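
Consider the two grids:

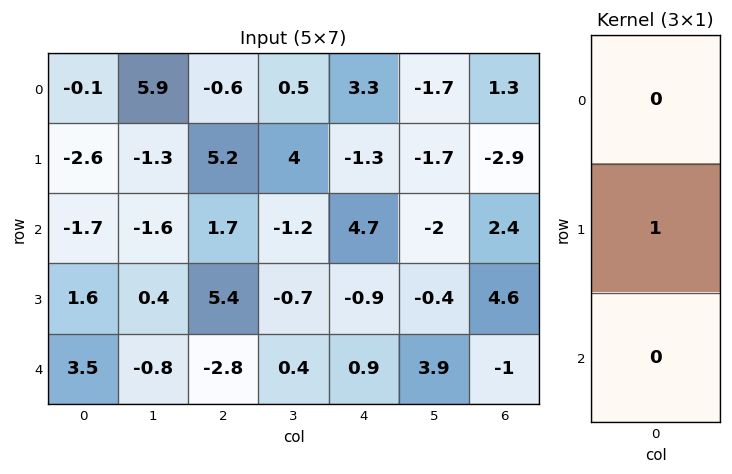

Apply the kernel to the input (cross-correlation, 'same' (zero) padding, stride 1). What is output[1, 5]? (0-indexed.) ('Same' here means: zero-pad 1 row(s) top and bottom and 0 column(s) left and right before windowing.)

The receptive field on the zero-padded input at this output position is [-1.7 / -1.7 / -2]. Elementwise product with the kernel and sum: -1.7·1.

-1.7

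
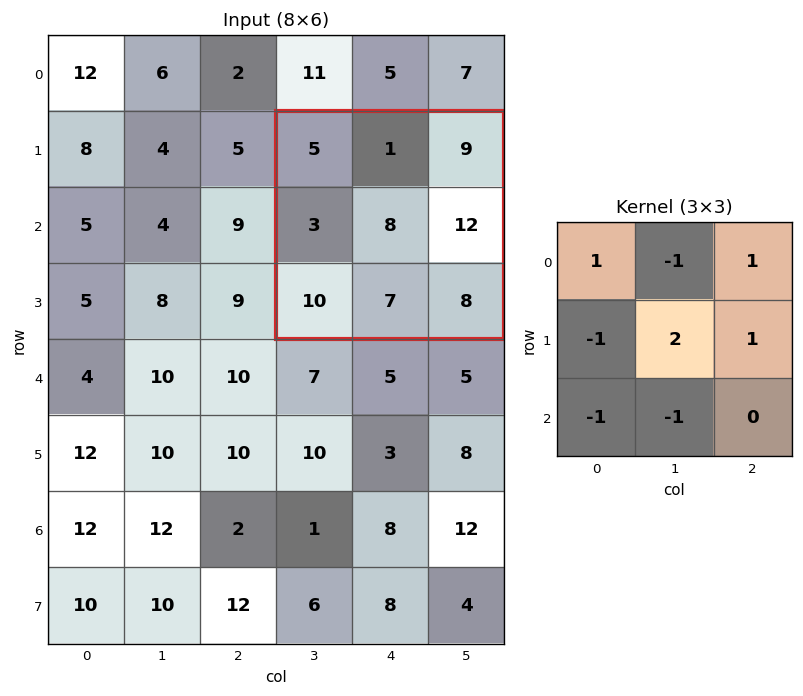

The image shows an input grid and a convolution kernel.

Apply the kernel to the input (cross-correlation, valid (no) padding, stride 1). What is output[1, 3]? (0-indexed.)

The receptive field on the input at this output position is [5 1 9 / 3 8 12 / 10 7 8]. Elementwise product with the kernel and sum: 5·1 + 1·-1 + 9·1 + 3·-1 + 8·2 + 12·1 + 10·-1 + 7·-1.

21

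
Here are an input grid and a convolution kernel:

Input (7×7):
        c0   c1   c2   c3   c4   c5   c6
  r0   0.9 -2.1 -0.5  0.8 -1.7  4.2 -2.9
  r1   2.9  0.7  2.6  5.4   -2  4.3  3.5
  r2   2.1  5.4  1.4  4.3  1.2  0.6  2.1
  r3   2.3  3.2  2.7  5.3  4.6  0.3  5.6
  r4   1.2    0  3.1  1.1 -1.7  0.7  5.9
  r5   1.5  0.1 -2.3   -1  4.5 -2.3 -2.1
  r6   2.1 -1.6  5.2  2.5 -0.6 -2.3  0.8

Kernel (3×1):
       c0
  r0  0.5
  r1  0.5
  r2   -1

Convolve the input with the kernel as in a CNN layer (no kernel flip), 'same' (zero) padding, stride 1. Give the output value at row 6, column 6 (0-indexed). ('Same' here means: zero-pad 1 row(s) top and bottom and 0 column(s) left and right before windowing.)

The receptive field on the zero-padded input at this output position is [-2.1 / 0.8 / 0]. Elementwise product with the kernel and sum: -2.1·0.5 + 0.8·0.5 + 0·-1.

-0.65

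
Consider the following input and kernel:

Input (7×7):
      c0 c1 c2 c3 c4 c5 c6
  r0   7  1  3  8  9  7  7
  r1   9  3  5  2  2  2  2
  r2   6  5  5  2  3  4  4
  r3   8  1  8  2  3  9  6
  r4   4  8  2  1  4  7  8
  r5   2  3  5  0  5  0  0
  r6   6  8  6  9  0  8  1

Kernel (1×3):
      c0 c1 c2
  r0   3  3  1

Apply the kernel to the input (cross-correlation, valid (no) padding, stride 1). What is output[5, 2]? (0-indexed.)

The receptive field on the input at this output position is [5 0 5]. Elementwise product with the kernel and sum: 5·3 + 0·3 + 5·1.

20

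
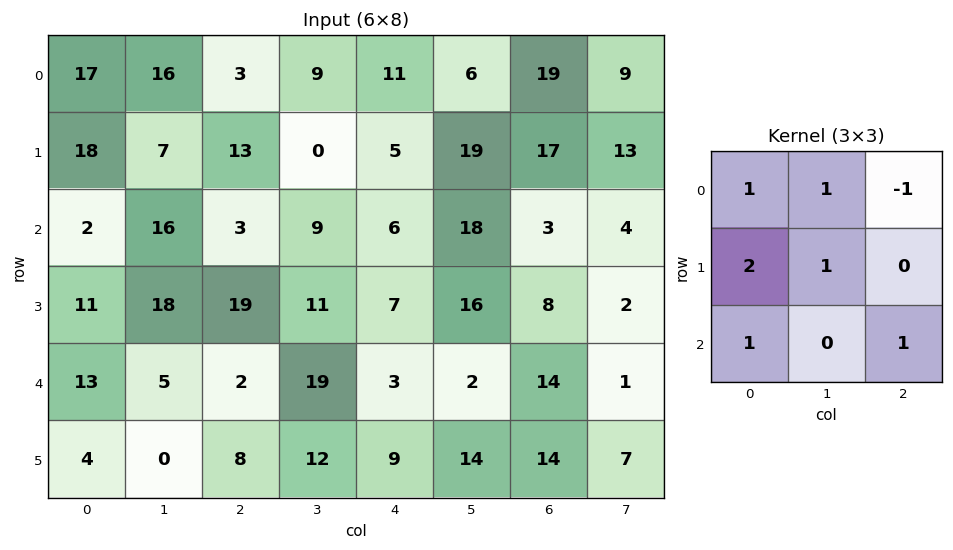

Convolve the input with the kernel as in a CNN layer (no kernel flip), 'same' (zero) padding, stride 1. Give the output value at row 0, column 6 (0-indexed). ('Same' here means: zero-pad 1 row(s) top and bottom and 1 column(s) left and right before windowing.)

63

The receptive field on the zero-padded input at this output position is [0 0 0 / 6 19 9 / 19 17 13]. Elementwise product with the kernel and sum: 0·1 + 0·1 + 0·-1 + 6·2 + 19·1 + 19·1 + 13·1.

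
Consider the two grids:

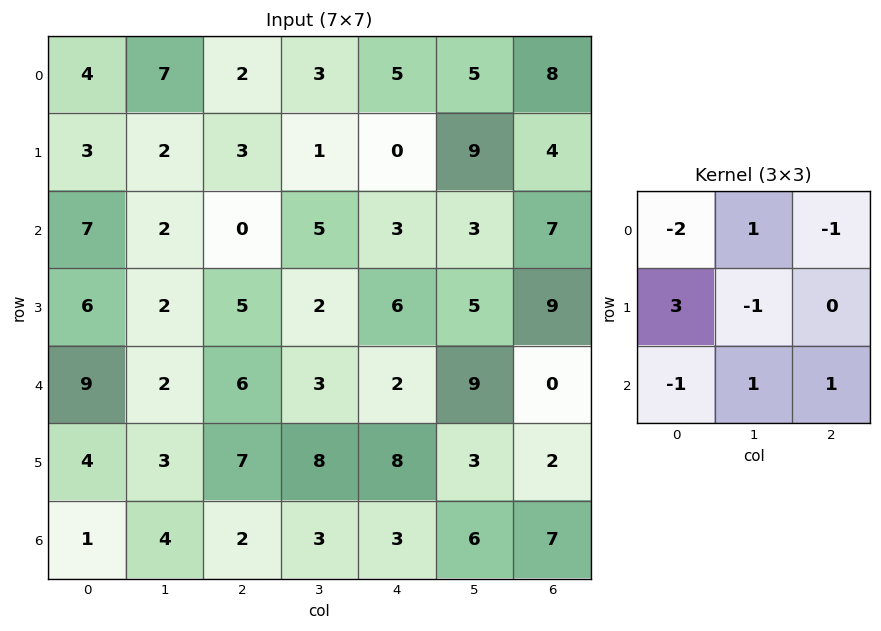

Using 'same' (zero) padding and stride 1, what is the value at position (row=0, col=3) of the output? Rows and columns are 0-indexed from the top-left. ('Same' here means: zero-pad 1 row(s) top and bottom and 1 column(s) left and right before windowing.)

The receptive field on the zero-padded input at this output position is [0 0 0 / 2 3 5 / 3 1 0]. Elementwise product with the kernel and sum: 0·-2 + 0·1 + 0·-1 + 2·3 + 3·-1 + 3·-1 + 1·1 + 0·1.

1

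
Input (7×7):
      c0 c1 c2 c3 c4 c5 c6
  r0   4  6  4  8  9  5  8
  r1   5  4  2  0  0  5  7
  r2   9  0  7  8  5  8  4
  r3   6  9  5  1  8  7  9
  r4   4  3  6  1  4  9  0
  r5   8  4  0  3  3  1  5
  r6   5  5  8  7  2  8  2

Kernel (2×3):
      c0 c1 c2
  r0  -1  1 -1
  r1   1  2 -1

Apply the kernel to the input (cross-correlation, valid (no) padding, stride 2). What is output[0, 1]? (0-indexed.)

-3

The receptive field on the input at this output position is [4 8 9 / 2 0 0]. Elementwise product with the kernel and sum: 4·-1 + 8·1 + 9·-1 + 2·1 + 0·2 + 0·-1.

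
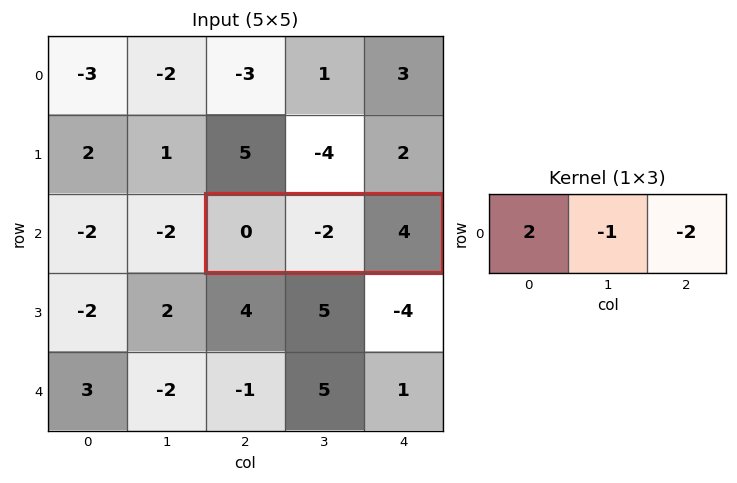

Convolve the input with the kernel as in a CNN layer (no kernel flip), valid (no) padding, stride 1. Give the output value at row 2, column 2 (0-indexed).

-6

The receptive field on the input at this output position is [0 -2 4]. Elementwise product with the kernel and sum: 0·2 + -2·-1 + 4·-2.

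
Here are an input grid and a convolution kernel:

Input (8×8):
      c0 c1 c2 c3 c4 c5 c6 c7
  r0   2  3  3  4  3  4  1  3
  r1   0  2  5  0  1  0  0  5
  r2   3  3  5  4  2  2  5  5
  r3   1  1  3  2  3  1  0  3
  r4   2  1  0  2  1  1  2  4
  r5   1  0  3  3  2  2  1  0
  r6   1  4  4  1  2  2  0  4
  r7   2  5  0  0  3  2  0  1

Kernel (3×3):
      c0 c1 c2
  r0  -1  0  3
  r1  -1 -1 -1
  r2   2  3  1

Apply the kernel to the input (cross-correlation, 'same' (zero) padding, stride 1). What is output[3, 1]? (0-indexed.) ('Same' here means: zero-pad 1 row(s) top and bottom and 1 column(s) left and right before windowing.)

The receptive field on the zero-padded input at this output position is [3 3 5 / 1 1 3 / 2 1 0]. Elementwise product with the kernel and sum: 3·-1 + 5·3 + 1·-1 + 1·-1 + 3·-1 + 2·2 + 1·3 + 0·1.

14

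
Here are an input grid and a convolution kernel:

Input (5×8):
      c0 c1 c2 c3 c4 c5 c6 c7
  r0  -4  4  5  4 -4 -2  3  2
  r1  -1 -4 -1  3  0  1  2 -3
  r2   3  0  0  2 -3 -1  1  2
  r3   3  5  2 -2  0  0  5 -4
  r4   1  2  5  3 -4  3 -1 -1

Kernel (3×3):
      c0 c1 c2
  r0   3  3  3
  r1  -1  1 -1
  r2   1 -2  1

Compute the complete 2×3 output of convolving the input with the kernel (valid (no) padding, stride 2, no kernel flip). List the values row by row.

16 12 -10
11 -12 -25

Output[0,0]: The receptive field on the input at this output position is [-4 4 5 / -1 -4 -1 / 3 0 0]. Elementwise product with the kernel and sum: -4·3 + 4·3 + 5·3 + -1·-1 + -4·1 + -1·-1 + 3·1 + 0·-2 + 0·1.
Output[0,1]: The receptive field on the input at this output position is [5 4 -4 / -1 3 0 / 0 2 -3]. Elementwise product with the kernel and sum: 5·3 + 4·3 + -4·3 + -1·-1 + 3·1 + 0·-1 + 0·1 + 2·-2 + -3·1.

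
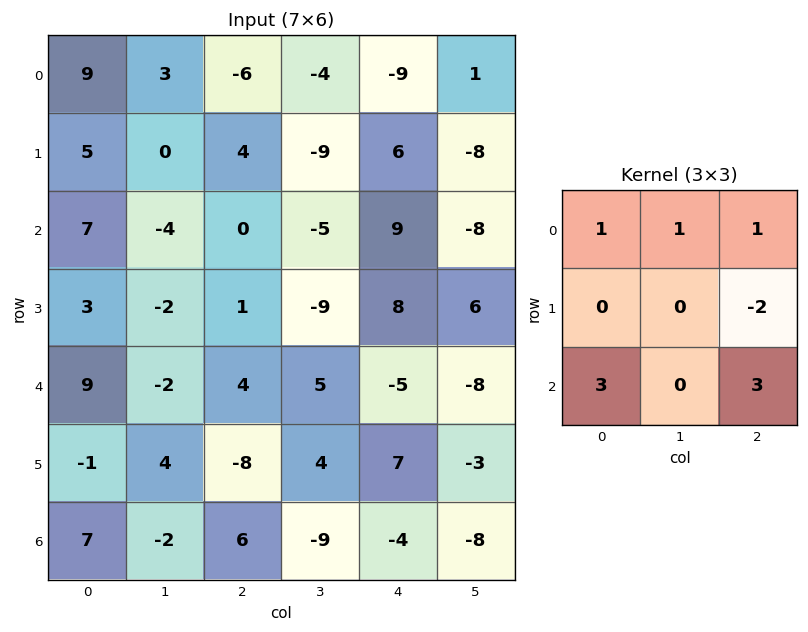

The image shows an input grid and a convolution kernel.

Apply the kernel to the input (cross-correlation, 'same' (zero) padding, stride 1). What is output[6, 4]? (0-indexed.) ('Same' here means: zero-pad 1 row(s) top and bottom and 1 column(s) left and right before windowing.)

The receptive field on the zero-padded input at this output position is [4 7 -3 / -9 -4 -8 / 0 0 0]. Elementwise product with the kernel and sum: 4·1 + 7·1 + -3·1 + -8·-2 + 0·3 + 0·3.

24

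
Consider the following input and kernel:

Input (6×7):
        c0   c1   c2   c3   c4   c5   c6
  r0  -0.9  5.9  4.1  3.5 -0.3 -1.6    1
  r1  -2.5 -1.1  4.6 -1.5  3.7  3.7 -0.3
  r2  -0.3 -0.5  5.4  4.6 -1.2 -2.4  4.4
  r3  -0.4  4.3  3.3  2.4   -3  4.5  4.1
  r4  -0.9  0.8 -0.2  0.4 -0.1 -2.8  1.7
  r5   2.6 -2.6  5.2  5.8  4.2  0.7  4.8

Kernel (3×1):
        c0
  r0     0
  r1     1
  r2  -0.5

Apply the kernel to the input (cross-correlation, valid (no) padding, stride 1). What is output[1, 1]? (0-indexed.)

-2.65

The receptive field on the input at this output position is [-1.1 / -0.5 / 4.3]. Elementwise product with the kernel and sum: -0.5·1 + 4.3·-0.5.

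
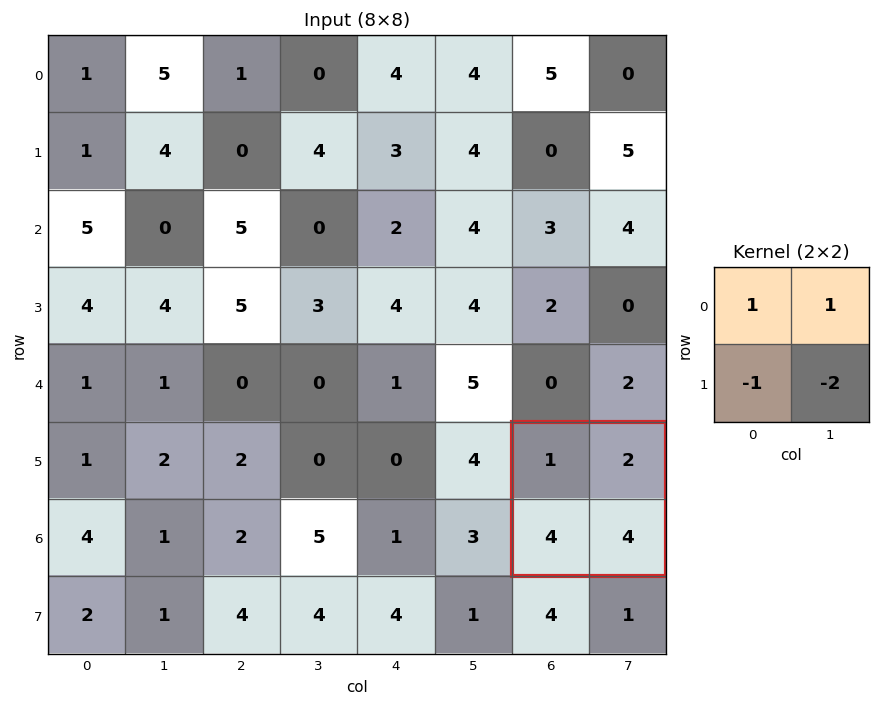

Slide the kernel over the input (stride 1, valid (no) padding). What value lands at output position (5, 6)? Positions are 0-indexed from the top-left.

-9

The receptive field on the input at this output position is [1 2 / 4 4]. Elementwise product with the kernel and sum: 1·1 + 2·1 + 4·-1 + 4·-2.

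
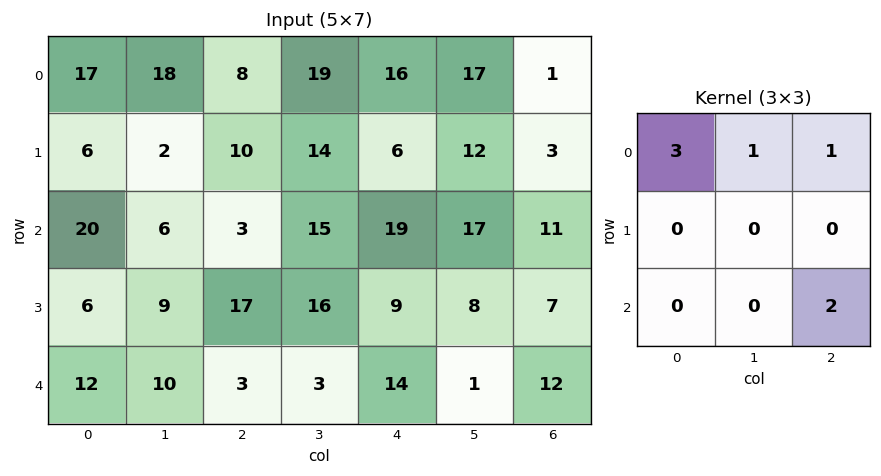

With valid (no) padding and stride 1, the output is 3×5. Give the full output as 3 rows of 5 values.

83 111 97 124 88
64 62 68 76 47
75 42 71 83 109

Output[0,0]: The receptive field on the input at this output position is [17 18 8 / 6 2 10 / 20 6 3]. Elementwise product with the kernel and sum: 17·3 + 18·1 + 8·1 + 3·2.
Output[0,1]: The receptive field on the input at this output position is [18 8 19 / 2 10 14 / 6 3 15]. Elementwise product with the kernel and sum: 18·3 + 8·1 + 19·1 + 15·2.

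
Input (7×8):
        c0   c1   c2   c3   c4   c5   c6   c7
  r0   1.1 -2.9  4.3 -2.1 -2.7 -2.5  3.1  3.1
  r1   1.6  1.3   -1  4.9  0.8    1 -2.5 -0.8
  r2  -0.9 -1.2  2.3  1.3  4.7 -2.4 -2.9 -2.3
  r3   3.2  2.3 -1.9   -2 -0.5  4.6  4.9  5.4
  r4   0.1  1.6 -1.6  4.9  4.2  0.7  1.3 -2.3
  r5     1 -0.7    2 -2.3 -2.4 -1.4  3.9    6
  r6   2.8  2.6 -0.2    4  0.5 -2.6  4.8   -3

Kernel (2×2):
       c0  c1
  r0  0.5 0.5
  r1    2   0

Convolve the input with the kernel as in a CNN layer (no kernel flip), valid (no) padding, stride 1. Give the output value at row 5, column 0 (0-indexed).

The receptive field on the input at this output position is [1 -0.7 / 2.8 2.6]. Elementwise product with the kernel and sum: 1·0.5 + -0.7·0.5 + 2.8·2.

5.75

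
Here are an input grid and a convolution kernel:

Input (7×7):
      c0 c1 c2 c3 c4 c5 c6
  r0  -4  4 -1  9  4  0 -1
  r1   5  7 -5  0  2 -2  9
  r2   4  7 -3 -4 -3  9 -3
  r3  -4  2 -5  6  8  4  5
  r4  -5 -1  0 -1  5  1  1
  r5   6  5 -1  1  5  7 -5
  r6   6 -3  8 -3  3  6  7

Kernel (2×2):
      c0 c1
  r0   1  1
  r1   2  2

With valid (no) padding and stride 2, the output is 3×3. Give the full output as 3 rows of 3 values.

Output[0,0]: The receptive field on the input at this output position is [-4 4 / 5 7]. Elementwise product with the kernel and sum: -4·1 + 4·1 + 5·2 + 7·2.
Output[0,1]: The receptive field on the input at this output position is [-1 9 / -5 0]. Elementwise product with the kernel and sum: -1·1 + 9·1 + -5·2 + 0·2.

24 -2 4
7 -5 30
16 -1 30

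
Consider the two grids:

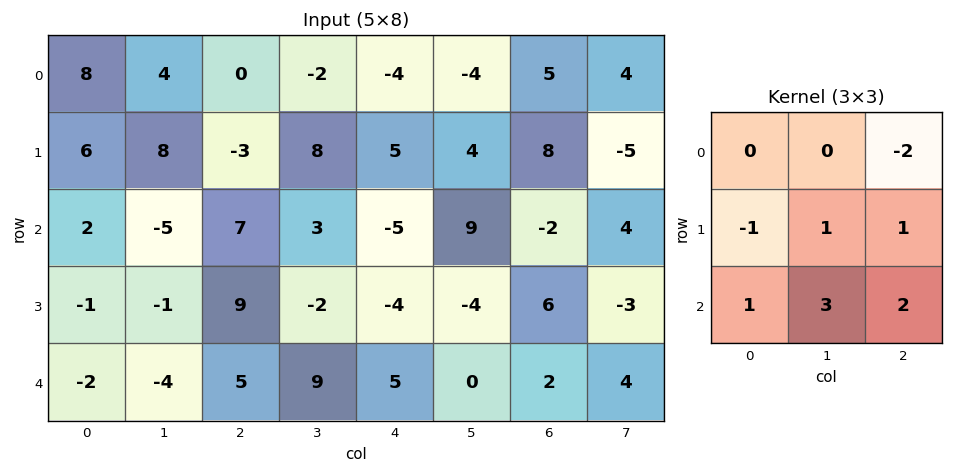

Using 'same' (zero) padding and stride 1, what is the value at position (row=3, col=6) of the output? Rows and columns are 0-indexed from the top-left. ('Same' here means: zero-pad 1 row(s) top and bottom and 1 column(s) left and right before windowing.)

The receptive field on the zero-padded input at this output position is [9 -2 4 / -4 6 -3 / 0 2 4]. Elementwise product with the kernel and sum: 4·-2 + -4·-1 + 6·1 + -3·1 + 0·1 + 2·3 + 4·2.

13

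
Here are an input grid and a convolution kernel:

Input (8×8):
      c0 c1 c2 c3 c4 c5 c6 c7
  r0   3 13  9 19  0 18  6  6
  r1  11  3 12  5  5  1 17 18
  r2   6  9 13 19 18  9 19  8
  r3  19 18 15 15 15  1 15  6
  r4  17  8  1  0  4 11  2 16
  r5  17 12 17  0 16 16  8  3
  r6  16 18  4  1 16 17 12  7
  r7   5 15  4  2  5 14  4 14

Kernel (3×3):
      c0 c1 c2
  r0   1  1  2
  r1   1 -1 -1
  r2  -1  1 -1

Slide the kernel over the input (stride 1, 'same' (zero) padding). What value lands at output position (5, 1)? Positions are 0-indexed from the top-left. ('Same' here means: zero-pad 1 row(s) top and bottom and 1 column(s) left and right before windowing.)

13

The receptive field on the zero-padded input at this output position is [17 8 1 / 17 12 17 / 16 18 4]. Elementwise product with the kernel and sum: 17·1 + 8·1 + 1·2 + 17·1 + 12·-1 + 17·-1 + 16·-1 + 18·1 + 4·-1.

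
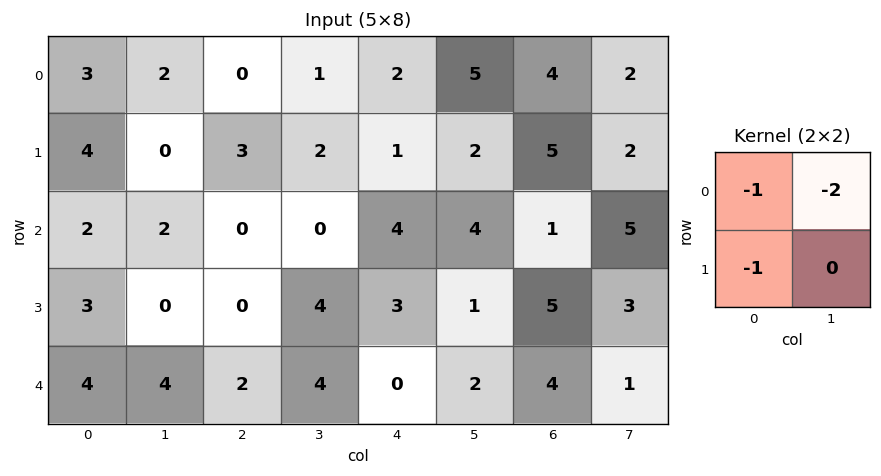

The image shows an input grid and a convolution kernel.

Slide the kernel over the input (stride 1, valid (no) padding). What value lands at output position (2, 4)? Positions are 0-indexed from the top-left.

The receptive field on the input at this output position is [4 4 / 3 1]. Elementwise product with the kernel and sum: 4·-1 + 4·-2 + 3·-1.

-15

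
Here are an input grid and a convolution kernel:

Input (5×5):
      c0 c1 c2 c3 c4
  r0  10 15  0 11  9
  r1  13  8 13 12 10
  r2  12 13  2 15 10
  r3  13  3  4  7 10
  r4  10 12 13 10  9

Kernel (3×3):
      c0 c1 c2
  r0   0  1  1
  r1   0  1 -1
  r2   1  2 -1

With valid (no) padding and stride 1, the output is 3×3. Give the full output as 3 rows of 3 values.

Output[0,0]: The receptive field on the input at this output position is [10 15 0 / 13 8 13 / 12 13 2]. Elementwise product with the kernel and sum: 15·1 + 0·1 + 8·1 + 13·-1 + 12·1 + 13·2 + 2·-1.
Output[0,1]: The receptive field on the input at this output position is [15 0 11 / 8 13 12 / 13 2 15]. Elementwise product with the kernel and sum: 0·1 + 11·1 + 13·1 + 12·-1 + 13·1 + 2·2 + 15·-1.

46 14 44
47 16 35
35 42 46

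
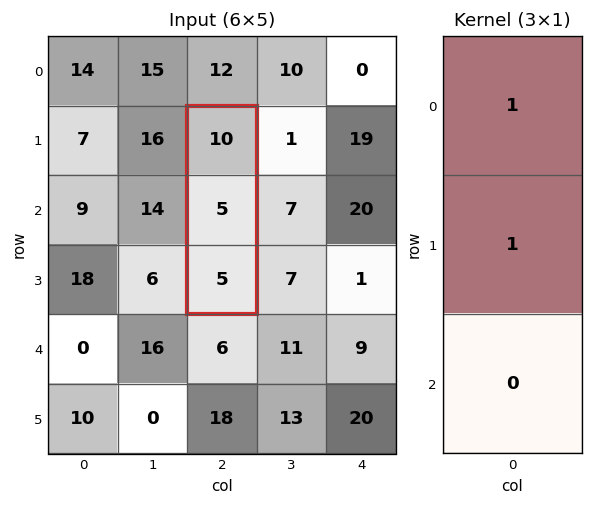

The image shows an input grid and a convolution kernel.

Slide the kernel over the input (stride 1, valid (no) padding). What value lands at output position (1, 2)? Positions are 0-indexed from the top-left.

15

The receptive field on the input at this output position is [10 / 5 / 5]. Elementwise product with the kernel and sum: 10·1 + 5·1.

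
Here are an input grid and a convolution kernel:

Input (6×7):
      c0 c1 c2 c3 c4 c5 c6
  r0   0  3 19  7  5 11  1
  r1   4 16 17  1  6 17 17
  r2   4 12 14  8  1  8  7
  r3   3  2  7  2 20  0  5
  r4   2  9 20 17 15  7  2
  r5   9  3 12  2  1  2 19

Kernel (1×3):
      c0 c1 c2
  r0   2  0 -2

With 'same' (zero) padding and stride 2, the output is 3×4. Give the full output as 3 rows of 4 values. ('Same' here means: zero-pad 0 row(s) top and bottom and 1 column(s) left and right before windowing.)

Output[0,0]: The receptive field on the zero-padded input at this output position is [0 0 3]. Elementwise product with the kernel and sum: 0·2 + 3·-2.
Output[0,1]: The receptive field on the zero-padded input at this output position is [3 19 7]. Elementwise product with the kernel and sum: 3·2 + 7·-2.

-6 -8 -8 22
-24 8 0 16
-18 -16 20 14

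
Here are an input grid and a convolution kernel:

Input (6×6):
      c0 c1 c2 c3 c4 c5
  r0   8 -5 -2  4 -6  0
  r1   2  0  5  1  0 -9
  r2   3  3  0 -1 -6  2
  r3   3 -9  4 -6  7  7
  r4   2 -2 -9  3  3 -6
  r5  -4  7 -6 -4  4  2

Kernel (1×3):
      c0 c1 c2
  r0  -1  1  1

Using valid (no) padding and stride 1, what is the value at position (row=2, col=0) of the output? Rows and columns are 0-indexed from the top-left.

0

The receptive field on the input at this output position is [3 3 0]. Elementwise product with the kernel and sum: 3·-1 + 3·1 + 0·1.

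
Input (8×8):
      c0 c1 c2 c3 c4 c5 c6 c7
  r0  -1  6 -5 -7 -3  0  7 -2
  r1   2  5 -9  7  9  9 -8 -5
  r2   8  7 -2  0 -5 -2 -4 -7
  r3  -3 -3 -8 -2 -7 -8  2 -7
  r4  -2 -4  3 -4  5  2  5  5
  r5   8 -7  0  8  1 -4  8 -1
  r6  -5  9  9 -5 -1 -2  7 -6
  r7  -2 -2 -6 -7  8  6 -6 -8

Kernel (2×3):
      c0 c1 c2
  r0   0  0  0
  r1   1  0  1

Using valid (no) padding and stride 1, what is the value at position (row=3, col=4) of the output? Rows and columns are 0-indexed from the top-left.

The receptive field on the input at this output position is [-7 -8 2 / 5 2 5]. Elementwise product with the kernel and sum: 5·1 + 5·1.

10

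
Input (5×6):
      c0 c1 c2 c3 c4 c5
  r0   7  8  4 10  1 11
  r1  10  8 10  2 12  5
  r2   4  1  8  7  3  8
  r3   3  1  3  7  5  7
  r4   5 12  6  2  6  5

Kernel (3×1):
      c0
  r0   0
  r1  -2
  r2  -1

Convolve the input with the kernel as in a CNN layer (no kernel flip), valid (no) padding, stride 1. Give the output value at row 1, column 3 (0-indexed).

-21

The receptive field on the input at this output position is [2 / 7 / 7]. Elementwise product with the kernel and sum: 7·-2 + 7·-1.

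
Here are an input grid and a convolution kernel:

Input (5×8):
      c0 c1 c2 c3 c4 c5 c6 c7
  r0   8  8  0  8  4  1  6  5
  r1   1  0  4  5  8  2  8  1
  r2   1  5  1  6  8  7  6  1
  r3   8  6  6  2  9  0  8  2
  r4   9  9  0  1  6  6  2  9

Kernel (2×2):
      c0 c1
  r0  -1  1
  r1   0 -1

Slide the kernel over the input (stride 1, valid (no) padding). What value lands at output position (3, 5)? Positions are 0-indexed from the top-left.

6

The receptive field on the input at this output position is [0 8 / 6 2]. Elementwise product with the kernel and sum: 0·-1 + 8·1 + 2·-1.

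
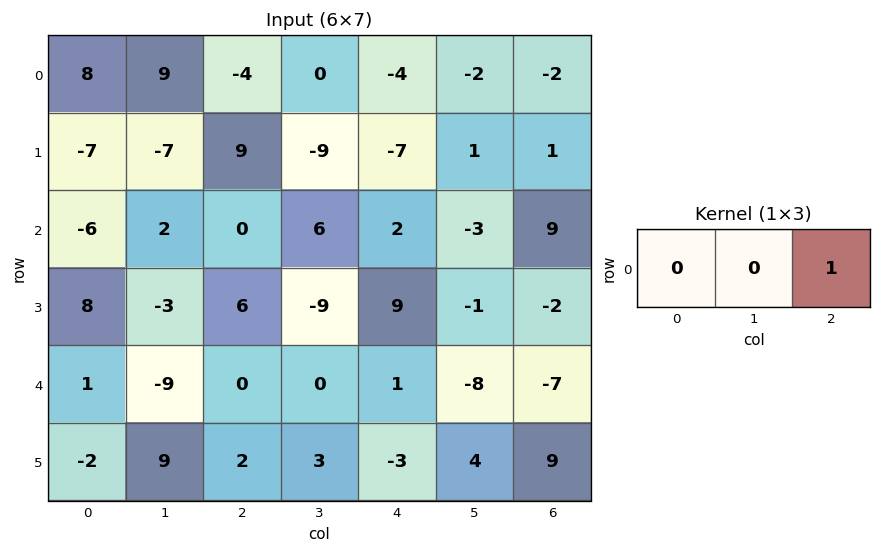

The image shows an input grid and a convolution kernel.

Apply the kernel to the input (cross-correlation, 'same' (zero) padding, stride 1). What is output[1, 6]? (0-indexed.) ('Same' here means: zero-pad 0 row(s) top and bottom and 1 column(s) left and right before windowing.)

The receptive field on the zero-padded input at this output position is [1 1 0]. Elementwise product with the kernel and sum: 0·1.

0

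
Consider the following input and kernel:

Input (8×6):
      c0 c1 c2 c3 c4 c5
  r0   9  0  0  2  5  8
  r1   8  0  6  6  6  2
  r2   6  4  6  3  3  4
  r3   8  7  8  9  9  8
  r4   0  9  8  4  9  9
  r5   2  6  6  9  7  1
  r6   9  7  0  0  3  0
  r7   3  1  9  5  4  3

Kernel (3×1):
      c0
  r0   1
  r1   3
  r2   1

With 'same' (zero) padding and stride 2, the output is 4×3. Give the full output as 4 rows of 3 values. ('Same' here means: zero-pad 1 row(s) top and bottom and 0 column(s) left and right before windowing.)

35 6 21
34 32 24
10 38 43
32 15 20

Output[0,0]: The receptive field on the zero-padded input at this output position is [0 / 9 / 8]. Elementwise product with the kernel and sum: 0·1 + 9·3 + 8·1.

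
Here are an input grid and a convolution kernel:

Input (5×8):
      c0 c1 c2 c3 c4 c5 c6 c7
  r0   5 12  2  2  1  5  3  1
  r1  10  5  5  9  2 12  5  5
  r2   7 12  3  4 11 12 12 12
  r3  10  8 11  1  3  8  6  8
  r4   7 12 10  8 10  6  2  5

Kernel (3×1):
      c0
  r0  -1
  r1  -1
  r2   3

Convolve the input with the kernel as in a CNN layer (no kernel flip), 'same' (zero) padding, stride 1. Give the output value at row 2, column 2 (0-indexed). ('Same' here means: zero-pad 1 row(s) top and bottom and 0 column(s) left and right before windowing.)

The receptive field on the zero-padded input at this output position is [5 / 3 / 11]. Elementwise product with the kernel and sum: 5·-1 + 3·-1 + 11·3.

25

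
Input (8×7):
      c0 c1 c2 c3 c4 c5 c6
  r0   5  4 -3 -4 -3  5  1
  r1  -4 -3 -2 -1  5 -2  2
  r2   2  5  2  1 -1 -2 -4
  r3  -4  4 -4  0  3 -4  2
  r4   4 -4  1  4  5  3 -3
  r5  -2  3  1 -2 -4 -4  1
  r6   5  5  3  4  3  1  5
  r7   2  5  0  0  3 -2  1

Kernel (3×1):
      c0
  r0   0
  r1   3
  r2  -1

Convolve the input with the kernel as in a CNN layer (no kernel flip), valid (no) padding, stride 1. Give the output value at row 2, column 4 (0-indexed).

The receptive field on the input at this output position is [-1 / 3 / 5]. Elementwise product with the kernel and sum: 3·3 + 5·-1.

4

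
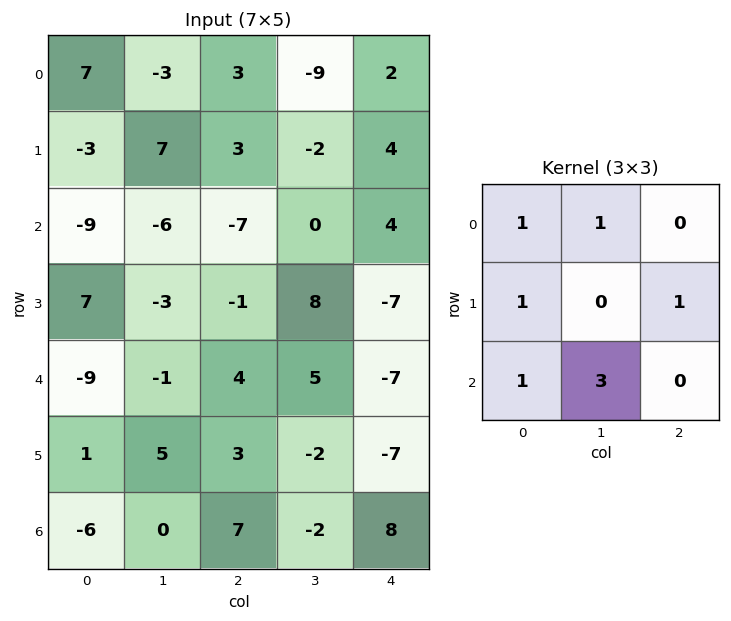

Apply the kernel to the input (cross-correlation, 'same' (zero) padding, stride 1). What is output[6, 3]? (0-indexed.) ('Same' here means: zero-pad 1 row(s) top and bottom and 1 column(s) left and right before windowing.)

The receptive field on the zero-padded input at this output position is [3 -2 -7 / 7 -2 8 / 0 0 0]. Elementwise product with the kernel and sum: 3·1 + -2·1 + 7·1 + 8·1 + 0·1 + 0·3.

16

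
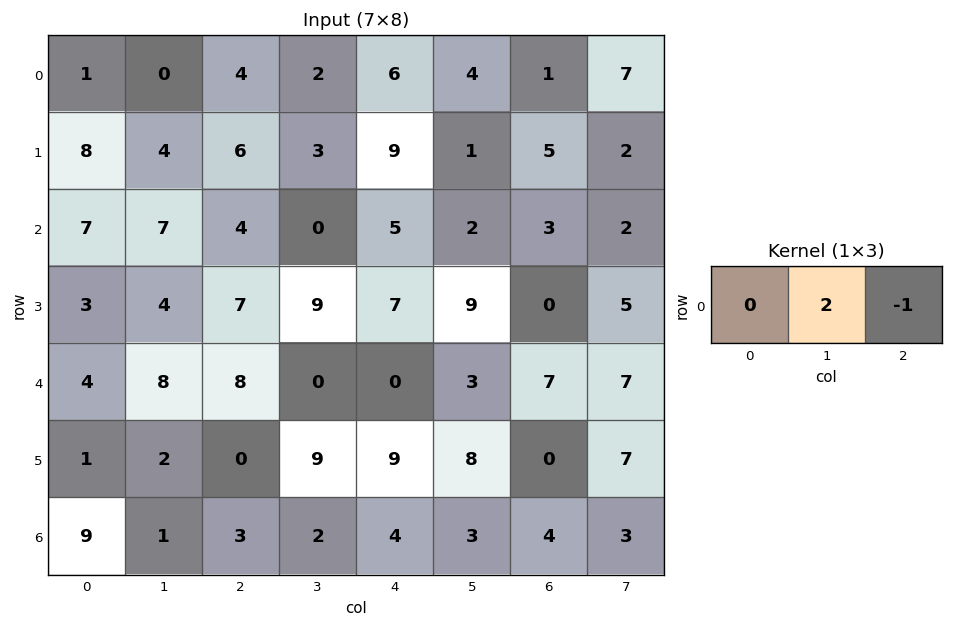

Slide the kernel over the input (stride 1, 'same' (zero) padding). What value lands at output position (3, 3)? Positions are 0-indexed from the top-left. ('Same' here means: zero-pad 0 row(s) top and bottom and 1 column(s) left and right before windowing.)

11

The receptive field on the zero-padded input at this output position is [7 9 7]. Elementwise product with the kernel and sum: 9·2 + 7·-1.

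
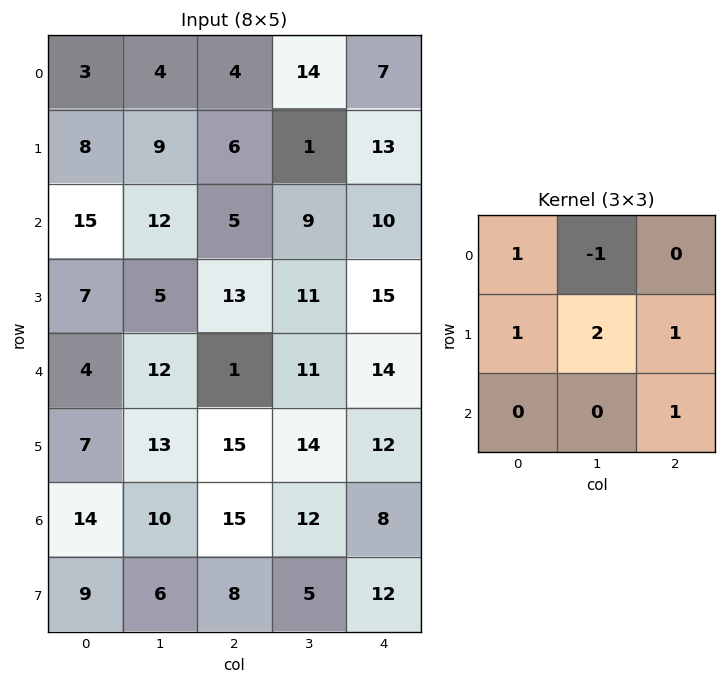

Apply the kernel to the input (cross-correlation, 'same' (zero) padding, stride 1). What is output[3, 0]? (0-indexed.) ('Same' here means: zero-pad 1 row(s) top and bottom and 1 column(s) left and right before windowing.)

The receptive field on the zero-padded input at this output position is [0 15 12 / 0 7 5 / 0 4 12]. Elementwise product with the kernel and sum: 0·1 + 15·-1 + 0·1 + 7·2 + 5·1 + 12·1.

16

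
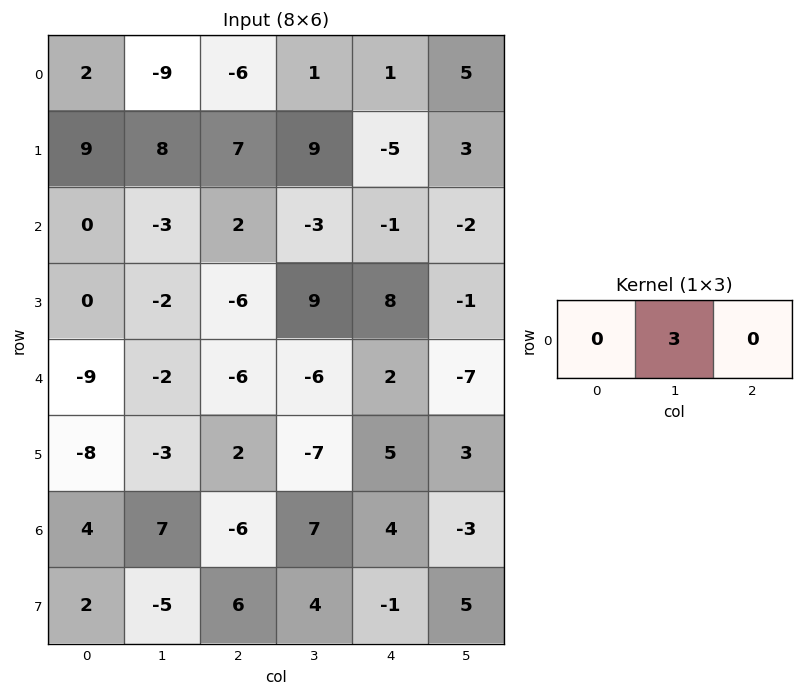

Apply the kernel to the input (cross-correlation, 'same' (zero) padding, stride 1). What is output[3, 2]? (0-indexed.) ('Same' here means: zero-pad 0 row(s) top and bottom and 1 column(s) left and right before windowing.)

-18

The receptive field on the zero-padded input at this output position is [-2 -6 9]. Elementwise product with the kernel and sum: -6·3.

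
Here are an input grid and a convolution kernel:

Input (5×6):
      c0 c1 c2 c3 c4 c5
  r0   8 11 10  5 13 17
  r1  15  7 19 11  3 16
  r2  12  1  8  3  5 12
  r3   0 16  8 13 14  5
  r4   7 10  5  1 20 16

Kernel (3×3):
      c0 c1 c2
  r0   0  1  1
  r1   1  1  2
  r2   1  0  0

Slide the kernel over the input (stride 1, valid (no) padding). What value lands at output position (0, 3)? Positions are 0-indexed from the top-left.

79

The receptive field on the input at this output position is [5 13 17 / 11 3 16 / 3 5 12]. Elementwise product with the kernel and sum: 13·1 + 17·1 + 11·1 + 3·1 + 16·2 + 3·1.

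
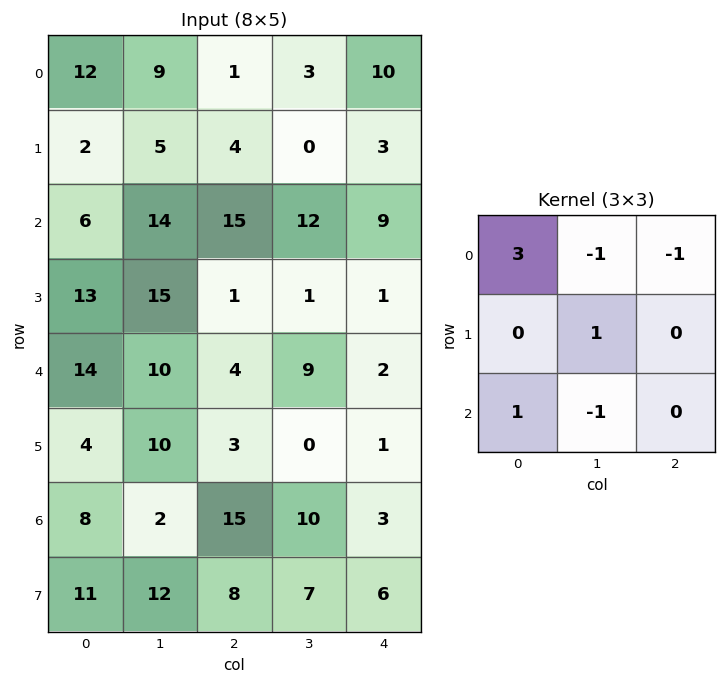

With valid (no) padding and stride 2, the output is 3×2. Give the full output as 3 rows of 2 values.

23 -7
8 20
44 6

Output[0,0]: The receptive field on the input at this output position is [12 9 1 / 2 5 4 / 6 14 15]. Elementwise product with the kernel and sum: 12·3 + 9·-1 + 1·-1 + 5·1 + 6·1 + 14·-1.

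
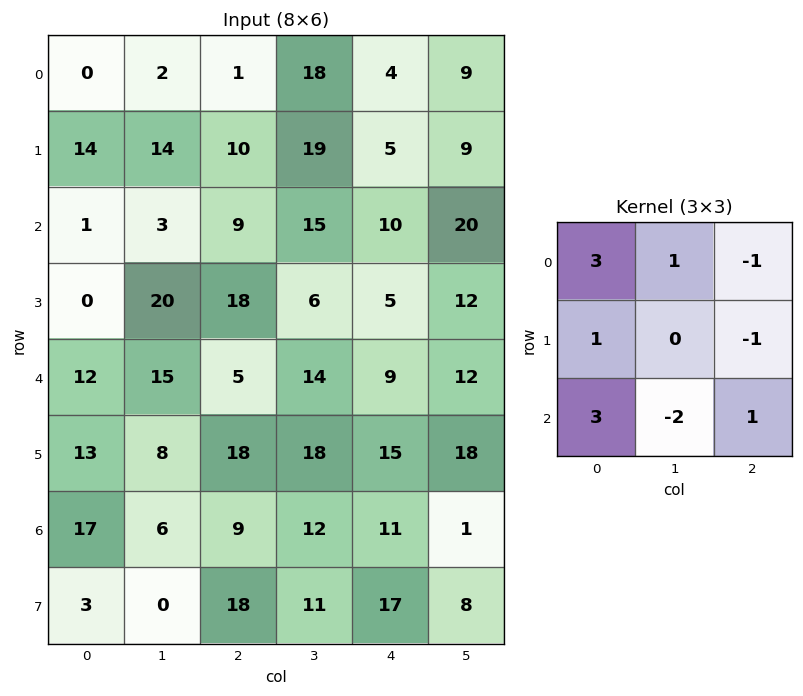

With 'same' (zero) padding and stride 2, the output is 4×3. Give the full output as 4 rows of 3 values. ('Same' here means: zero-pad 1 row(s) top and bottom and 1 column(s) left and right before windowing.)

-16 25 65
17 51 68
-53 79 55
-7 -7 69

Output[0,0]: The receptive field on the zero-padded input at this output position is [0 0 0 / 0 0 2 / 0 14 14]. Elementwise product with the kernel and sum: 0·3 + 0·1 + 0·-1 + 0·1 + 2·-1 + 0·3 + 14·-2 + 14·1.
Output[0,1]: The receptive field on the zero-padded input at this output position is [0 0 0 / 2 1 18 / 14 10 19]. Elementwise product with the kernel and sum: 0·3 + 0·1 + 0·-1 + 2·1 + 18·-1 + 14·3 + 10·-2 + 19·1.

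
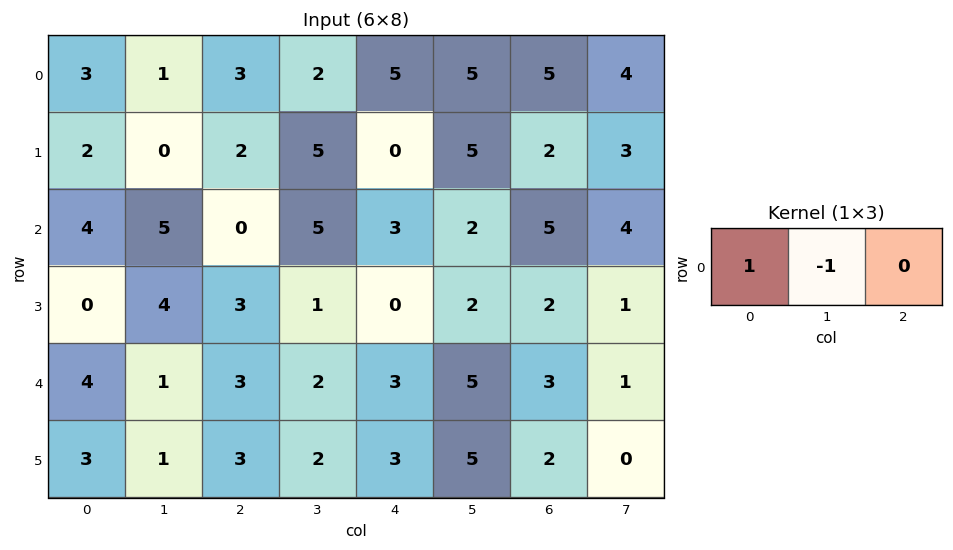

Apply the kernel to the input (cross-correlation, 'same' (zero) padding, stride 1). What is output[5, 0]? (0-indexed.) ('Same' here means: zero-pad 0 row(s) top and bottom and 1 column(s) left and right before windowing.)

-3

The receptive field on the zero-padded input at this output position is [0 3 1]. Elementwise product with the kernel and sum: 0·1 + 3·-1.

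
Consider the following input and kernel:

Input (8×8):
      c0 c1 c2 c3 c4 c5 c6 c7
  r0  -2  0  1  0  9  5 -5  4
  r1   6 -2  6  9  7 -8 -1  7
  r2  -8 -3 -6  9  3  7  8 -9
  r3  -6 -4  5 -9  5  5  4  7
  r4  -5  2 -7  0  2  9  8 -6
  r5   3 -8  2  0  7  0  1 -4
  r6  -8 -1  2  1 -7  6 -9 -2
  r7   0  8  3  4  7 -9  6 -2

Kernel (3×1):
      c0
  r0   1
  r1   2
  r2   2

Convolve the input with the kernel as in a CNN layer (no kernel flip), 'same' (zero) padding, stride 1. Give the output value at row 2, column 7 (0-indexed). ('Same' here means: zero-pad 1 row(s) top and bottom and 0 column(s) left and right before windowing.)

The receptive field on the zero-padded input at this output position is [7 / -9 / 7]. Elementwise product with the kernel and sum: 7·1 + -9·2 + 7·2.

3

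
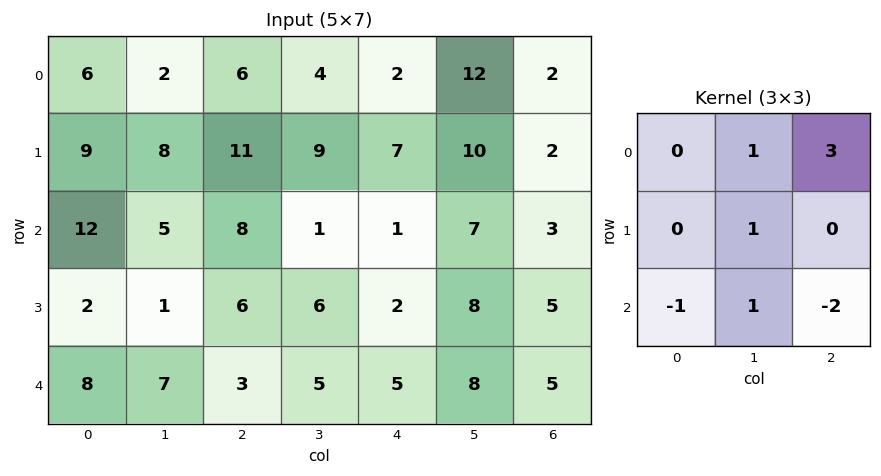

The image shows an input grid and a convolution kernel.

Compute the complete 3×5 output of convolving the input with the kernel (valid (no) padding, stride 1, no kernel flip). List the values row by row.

5 30 10 31 28
33 39 27 18 19
23 3 2 8 17

Output[0,0]: The receptive field on the input at this output position is [6 2 6 / 9 8 11 / 12 5 8]. Elementwise product with the kernel and sum: 2·1 + 6·3 + 8·1 + 12·-1 + 5·1 + 8·-2.
Output[0,1]: The receptive field on the input at this output position is [2 6 4 / 8 11 9 / 5 8 1]. Elementwise product with the kernel and sum: 6·1 + 4·3 + 11·1 + 5·-1 + 8·1 + 1·-2.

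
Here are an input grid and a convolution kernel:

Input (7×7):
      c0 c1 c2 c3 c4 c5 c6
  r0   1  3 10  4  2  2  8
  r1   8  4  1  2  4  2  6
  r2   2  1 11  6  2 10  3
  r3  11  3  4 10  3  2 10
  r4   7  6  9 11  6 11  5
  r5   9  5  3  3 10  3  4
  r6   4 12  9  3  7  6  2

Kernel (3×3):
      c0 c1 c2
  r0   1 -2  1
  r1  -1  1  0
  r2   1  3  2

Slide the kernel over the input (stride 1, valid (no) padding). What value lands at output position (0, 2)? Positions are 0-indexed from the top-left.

38

The receptive field on the input at this output position is [10 4 2 / 1 2 4 / 11 6 2]. Elementwise product with the kernel and sum: 10·1 + 4·-2 + 2·1 + 1·-1 + 2·1 + 11·1 + 6·3 + 2·2.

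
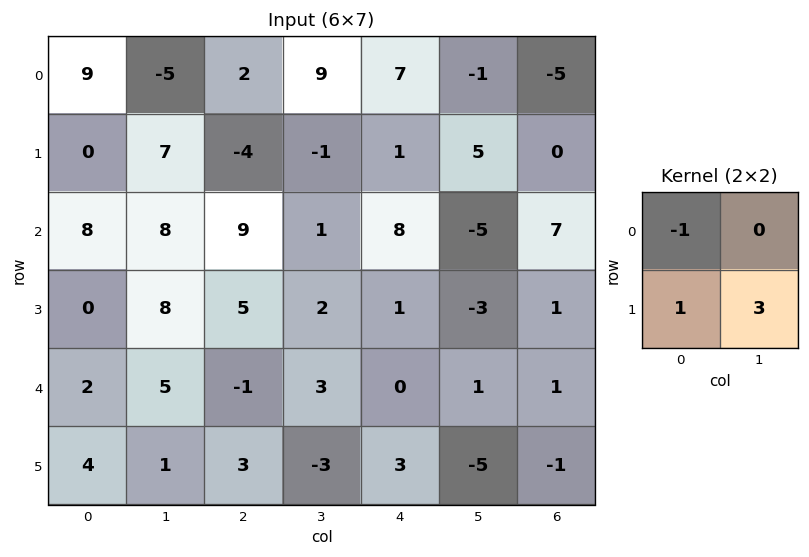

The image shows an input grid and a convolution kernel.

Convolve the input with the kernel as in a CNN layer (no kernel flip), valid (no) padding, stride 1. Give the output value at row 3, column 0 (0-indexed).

17

The receptive field on the input at this output position is [0 8 / 2 5]. Elementwise product with the kernel and sum: 0·-1 + 2·1 + 5·3.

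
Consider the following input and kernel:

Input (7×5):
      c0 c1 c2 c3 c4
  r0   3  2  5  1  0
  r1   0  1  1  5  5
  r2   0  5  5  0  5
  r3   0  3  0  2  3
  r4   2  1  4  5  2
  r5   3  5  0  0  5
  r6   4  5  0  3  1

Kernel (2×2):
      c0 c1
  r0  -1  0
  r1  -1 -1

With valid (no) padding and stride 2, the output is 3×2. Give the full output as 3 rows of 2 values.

Output[0,0]: The receptive field on the input at this output position is [3 2 / 0 1]. Elementwise product with the kernel and sum: 3·-1 + 0·-1 + 1·-1.

-4 -11
-3 -7
-10 -4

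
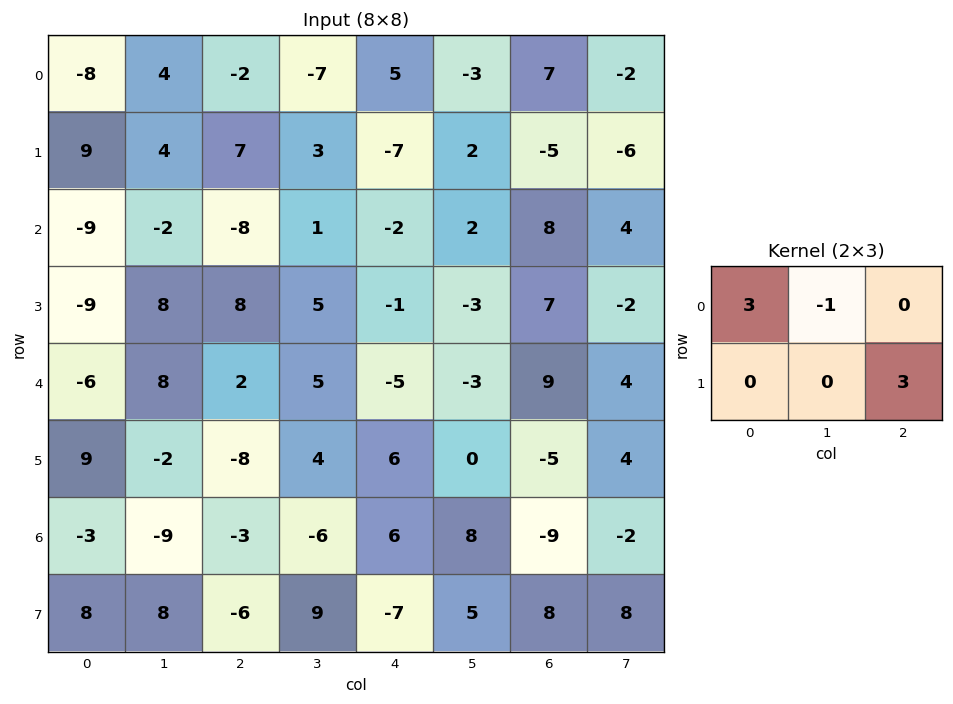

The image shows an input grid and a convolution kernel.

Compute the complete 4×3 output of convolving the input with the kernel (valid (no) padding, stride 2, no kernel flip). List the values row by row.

Output[0,0]: The receptive field on the input at this output position is [-8 4 -2 / 9 4 7]. Elementwise product with the kernel and sum: -8·3 + 4·-1 + 7·3.
Output[0,1]: The receptive field on the input at this output position is [-2 -7 5 / 7 3 -7]. Elementwise product with the kernel and sum: -2·3 + -7·-1 + -7·3.

-7 -20 3
-1 -28 13
-50 19 -27
-18 -24 34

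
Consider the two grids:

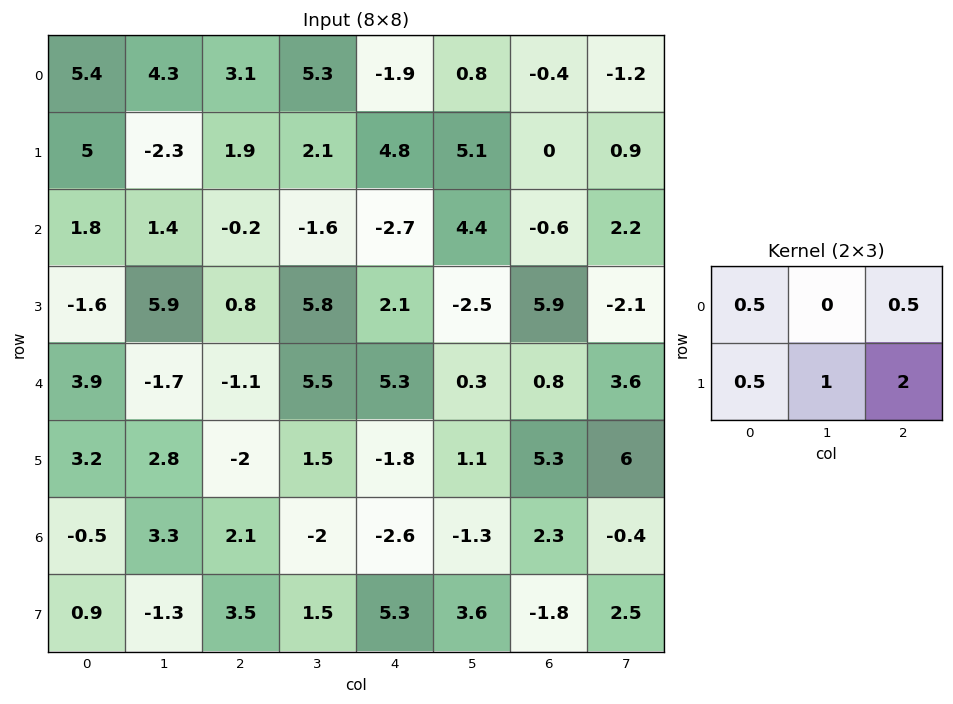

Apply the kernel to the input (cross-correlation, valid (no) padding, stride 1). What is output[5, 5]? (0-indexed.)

The receptive field on the input at this output position is [1.1 5.3 6 / -1.3 2.3 -0.4]. Elementwise product with the kernel and sum: 1.1·0.5 + 6·0.5 + -1.3·0.5 + 2.3·1 + -0.4·2.

4.4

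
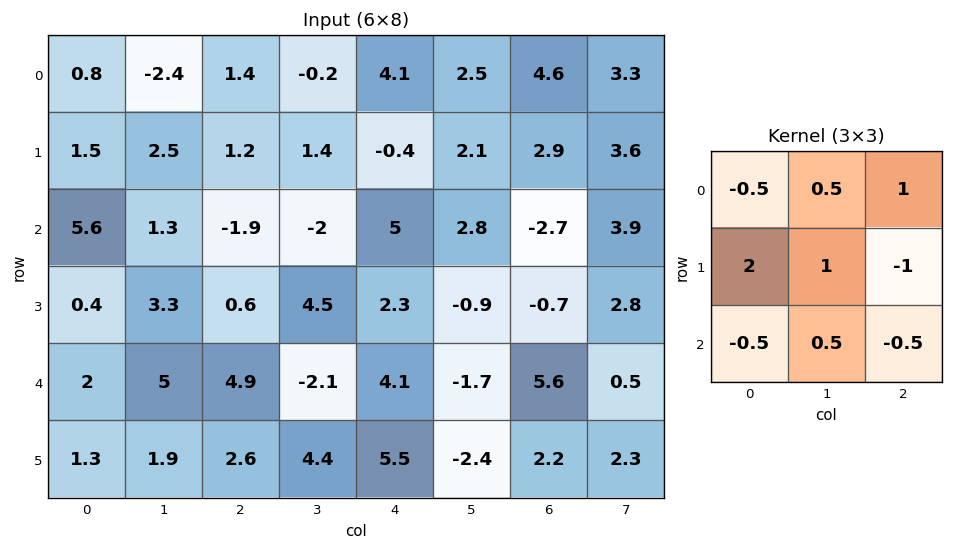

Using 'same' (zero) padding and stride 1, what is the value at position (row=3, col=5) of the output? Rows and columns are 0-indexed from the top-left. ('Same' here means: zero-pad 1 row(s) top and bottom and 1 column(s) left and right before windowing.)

-5.1

The receptive field on the zero-padded input at this output position is [5 2.8 -2.7 / 2.3 -0.9 -0.7 / 4.1 -1.7 5.6]. Elementwise product with the kernel and sum: 5·-0.5 + 2.8·0.5 + -2.7·1 + 2.3·2 + -0.9·1 + -0.7·-1 + 4.1·-0.5 + -1.7·0.5 + 5.6·-0.5.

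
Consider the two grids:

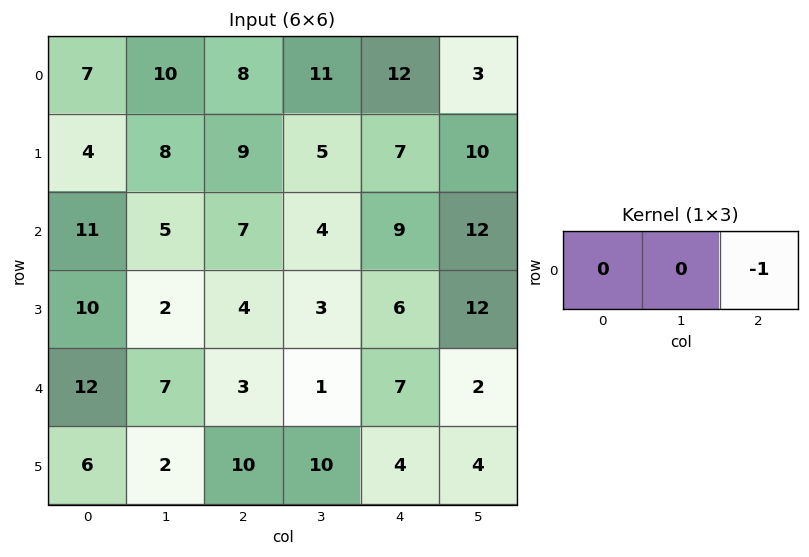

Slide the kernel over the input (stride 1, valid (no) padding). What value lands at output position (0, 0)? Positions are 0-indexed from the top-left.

The receptive field on the input at this output position is [7 10 8]. Elementwise product with the kernel and sum: 8·-1.

-8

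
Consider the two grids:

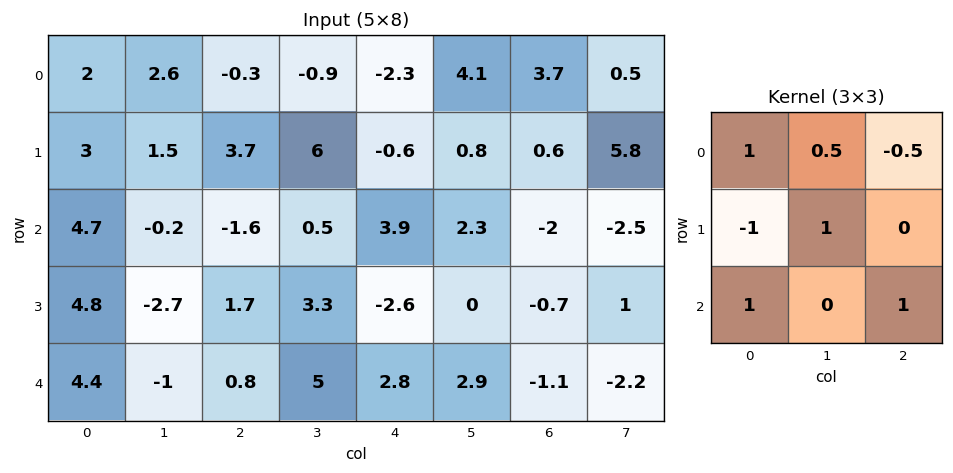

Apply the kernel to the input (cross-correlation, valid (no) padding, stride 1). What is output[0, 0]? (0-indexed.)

5.05

The receptive field on the input at this output position is [2 2.6 -0.3 / 3 1.5 3.7 / 4.7 -0.2 -1.6]. Elementwise product with the kernel and sum: 2·1 + 2.6·0.5 + -0.3·-0.5 + 3·-1 + 1.5·1 + 4.7·1 + -1.6·1.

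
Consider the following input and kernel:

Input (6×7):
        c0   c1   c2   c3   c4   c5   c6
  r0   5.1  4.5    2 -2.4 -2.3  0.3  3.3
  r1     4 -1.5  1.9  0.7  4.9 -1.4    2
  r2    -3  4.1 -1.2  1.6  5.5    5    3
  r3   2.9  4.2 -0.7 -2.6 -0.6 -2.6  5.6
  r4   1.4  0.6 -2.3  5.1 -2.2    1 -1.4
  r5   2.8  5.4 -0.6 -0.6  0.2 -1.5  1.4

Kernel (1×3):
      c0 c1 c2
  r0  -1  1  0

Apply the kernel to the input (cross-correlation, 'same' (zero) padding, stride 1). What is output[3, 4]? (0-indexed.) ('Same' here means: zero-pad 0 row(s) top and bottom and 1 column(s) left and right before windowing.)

2

The receptive field on the zero-padded input at this output position is [-2.6 -0.6 -2.6]. Elementwise product with the kernel and sum: -2.6·-1 + -0.6·1.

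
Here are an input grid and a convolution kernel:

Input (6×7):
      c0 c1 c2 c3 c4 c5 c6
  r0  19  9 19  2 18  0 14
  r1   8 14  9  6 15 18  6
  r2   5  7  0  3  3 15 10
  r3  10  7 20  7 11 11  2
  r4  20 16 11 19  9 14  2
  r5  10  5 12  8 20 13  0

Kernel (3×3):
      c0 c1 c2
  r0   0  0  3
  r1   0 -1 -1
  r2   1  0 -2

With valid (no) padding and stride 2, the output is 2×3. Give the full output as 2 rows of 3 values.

39 27 1
-29 -16 22

Output[0,0]: The receptive field on the input at this output position is [19 9 19 / 8 14 9 / 5 7 0]. Elementwise product with the kernel and sum: 19·3 + 14·-1 + 9·-1 + 5·1 + 0·-2.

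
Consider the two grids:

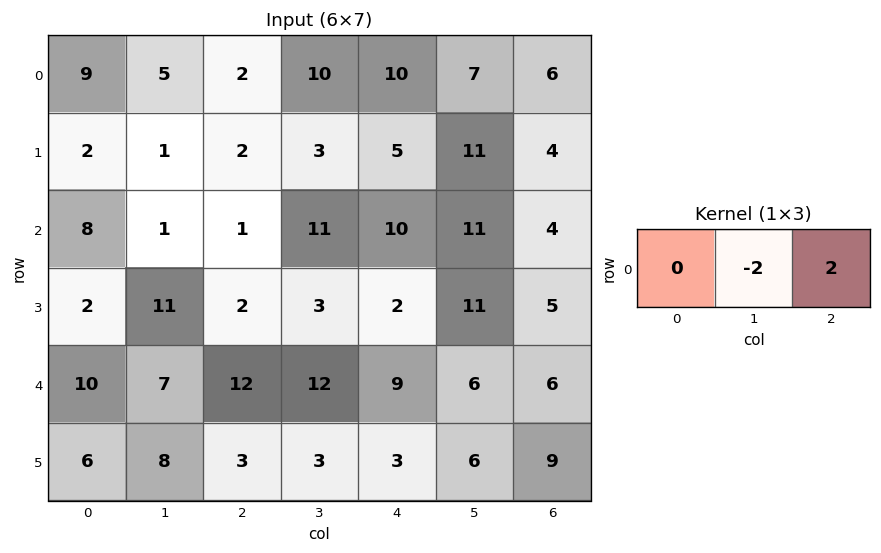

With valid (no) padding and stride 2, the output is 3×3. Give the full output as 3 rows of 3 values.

Output[0,0]: The receptive field on the input at this output position is [9 5 2]. Elementwise product with the kernel and sum: 5·-2 + 2·2.

-6 0 -2
0 -2 -14
10 -6 0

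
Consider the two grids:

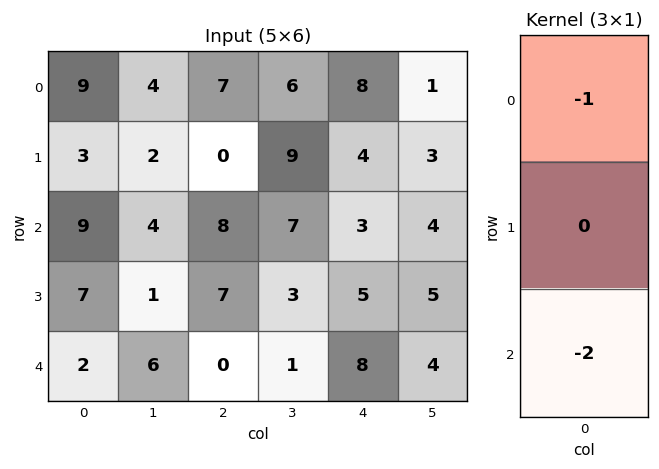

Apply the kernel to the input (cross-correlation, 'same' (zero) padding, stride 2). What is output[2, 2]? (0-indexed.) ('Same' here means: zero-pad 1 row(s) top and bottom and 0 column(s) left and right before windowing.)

The receptive field on the zero-padded input at this output position is [5 / 8 / 0]. Elementwise product with the kernel and sum: 5·-1 + 0·-2.

-5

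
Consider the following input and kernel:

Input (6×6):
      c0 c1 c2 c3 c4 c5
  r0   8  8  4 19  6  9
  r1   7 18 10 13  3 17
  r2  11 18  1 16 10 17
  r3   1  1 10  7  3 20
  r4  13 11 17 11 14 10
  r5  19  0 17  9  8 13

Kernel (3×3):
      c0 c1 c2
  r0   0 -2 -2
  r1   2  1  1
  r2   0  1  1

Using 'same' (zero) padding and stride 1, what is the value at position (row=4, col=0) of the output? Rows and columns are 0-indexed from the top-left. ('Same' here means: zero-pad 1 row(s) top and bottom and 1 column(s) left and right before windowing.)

39

The receptive field on the zero-padded input at this output position is [0 1 1 / 0 13 11 / 0 19 0]. Elementwise product with the kernel and sum: 1·-2 + 1·-2 + 0·2 + 13·1 + 11·1 + 19·1 + 0·1.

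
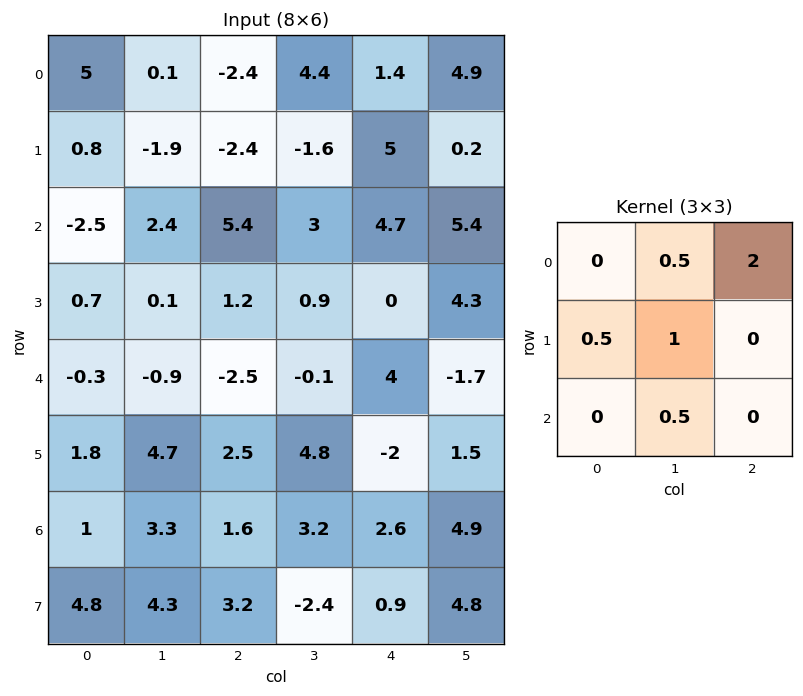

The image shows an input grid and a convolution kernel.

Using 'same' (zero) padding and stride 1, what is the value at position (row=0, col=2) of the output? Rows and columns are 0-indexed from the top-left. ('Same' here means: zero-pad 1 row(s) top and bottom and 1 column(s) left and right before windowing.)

-3.55

The receptive field on the zero-padded input at this output position is [0 0 0 / 0.1 -2.4 4.4 / -1.9 -2.4 -1.6]. Elementwise product with the kernel and sum: 0·0.5 + 0·2 + 0.1·0.5 + -2.4·1 + -2.4·0.5.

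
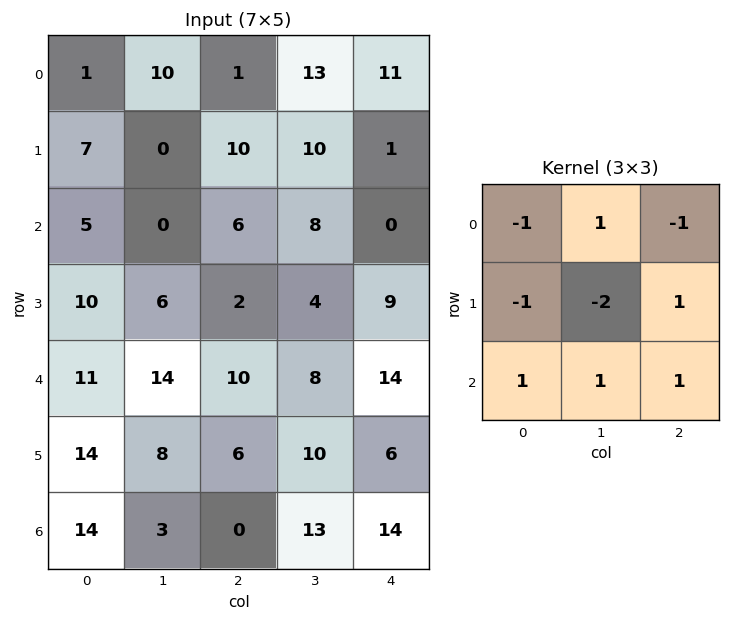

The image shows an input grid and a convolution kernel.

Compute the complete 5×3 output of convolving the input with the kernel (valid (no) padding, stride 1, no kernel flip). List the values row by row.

22 -18 -14
2 8 -8
4 24 33
-7 -10 3
-14 -6 -9

Output[0,0]: The receptive field on the input at this output position is [1 10 1 / 7 0 10 / 5 0 6]. Elementwise product with the kernel and sum: 1·-1 + 10·1 + 1·-1 + 7·-1 + 0·-2 + 10·1 + 5·1 + 0·1 + 6·1.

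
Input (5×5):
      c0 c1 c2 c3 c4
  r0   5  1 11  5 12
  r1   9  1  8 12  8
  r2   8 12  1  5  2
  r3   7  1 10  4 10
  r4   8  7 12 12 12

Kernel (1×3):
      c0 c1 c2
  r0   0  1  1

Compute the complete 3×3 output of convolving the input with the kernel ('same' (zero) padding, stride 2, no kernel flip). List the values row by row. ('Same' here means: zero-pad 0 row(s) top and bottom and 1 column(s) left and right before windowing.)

6 16 12
20 6 2
15 24 12

Output[0,0]: The receptive field on the zero-padded input at this output position is [0 5 1]. Elementwise product with the kernel and sum: 5·1 + 1·1.
Output[0,1]: The receptive field on the zero-padded input at this output position is [1 11 5]. Elementwise product with the kernel and sum: 11·1 + 5·1.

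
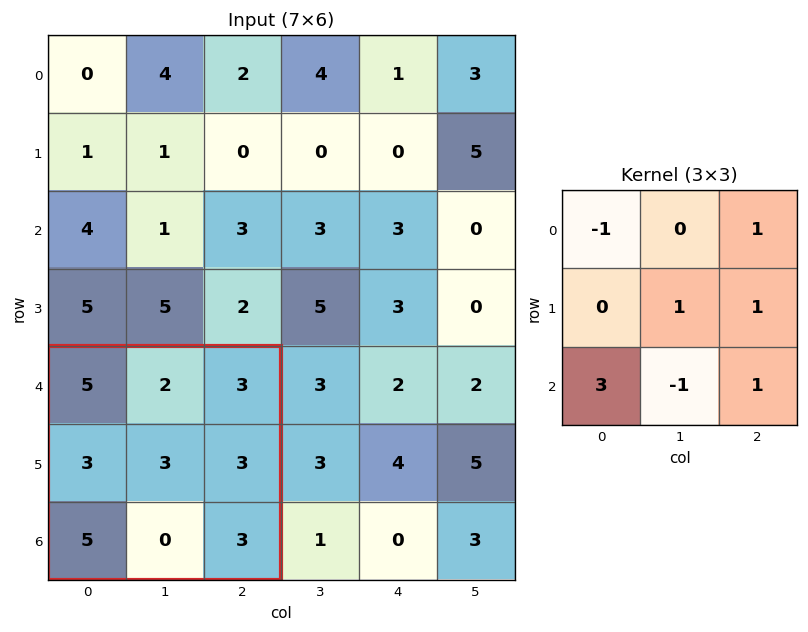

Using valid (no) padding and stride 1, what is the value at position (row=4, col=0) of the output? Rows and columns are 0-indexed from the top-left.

The receptive field on the input at this output position is [5 2 3 / 3 3 3 / 5 0 3]. Elementwise product with the kernel and sum: 5·-1 + 3·1 + 3·1 + 3·1 + 5·3 + 0·-1 + 3·1.

22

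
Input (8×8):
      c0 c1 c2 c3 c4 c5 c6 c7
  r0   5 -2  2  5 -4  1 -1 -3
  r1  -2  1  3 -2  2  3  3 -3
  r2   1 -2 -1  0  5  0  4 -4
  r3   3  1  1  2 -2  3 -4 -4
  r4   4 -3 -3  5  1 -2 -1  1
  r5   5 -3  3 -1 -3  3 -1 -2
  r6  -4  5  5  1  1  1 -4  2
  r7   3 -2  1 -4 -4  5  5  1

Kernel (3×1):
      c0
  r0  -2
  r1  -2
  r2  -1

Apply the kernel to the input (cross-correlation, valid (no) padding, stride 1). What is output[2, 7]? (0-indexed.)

The receptive field on the input at this output position is [-4 / -4 / 1]. Elementwise product with the kernel and sum: -4·-2 + -4·-2 + 1·-1.

15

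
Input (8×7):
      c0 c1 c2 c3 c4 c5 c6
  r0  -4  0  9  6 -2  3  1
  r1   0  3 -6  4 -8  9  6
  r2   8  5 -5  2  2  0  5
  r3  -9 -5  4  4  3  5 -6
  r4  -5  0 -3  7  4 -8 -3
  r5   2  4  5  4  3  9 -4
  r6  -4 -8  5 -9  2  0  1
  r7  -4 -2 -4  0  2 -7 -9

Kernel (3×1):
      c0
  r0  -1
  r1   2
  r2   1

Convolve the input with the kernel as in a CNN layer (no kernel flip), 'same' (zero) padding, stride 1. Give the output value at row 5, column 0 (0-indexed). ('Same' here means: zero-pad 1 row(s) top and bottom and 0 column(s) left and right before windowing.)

The receptive field on the zero-padded input at this output position is [-5 / 2 / -4]. Elementwise product with the kernel and sum: -5·-1 + 2·2 + -4·1.

5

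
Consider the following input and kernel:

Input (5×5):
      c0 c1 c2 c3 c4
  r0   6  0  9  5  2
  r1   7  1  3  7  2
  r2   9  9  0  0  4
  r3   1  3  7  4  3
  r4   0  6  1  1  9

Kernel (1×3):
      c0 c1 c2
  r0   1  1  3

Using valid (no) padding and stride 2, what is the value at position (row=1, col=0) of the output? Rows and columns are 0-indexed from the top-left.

18

The receptive field on the input at this output position is [9 9 0]. Elementwise product with the kernel and sum: 9·1 + 9·1 + 0·3.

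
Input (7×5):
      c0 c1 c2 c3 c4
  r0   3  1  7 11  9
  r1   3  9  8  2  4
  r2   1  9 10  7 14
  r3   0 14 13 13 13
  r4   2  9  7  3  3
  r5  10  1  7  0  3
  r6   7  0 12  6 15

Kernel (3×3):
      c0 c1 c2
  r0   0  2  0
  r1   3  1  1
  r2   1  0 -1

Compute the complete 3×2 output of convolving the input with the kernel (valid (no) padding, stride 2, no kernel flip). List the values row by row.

19 48
40 83
51 27

Output[0,0]: The receptive field on the input at this output position is [3 1 7 / 3 9 8 / 1 9 10]. Elementwise product with the kernel and sum: 1·2 + 3·3 + 9·1 + 8·1 + 1·1 + 10·-1.
Output[0,1]: The receptive field on the input at this output position is [7 11 9 / 8 2 4 / 10 7 14]. Elementwise product with the kernel and sum: 11·2 + 8·3 + 2·1 + 4·1 + 10·1 + 14·-1.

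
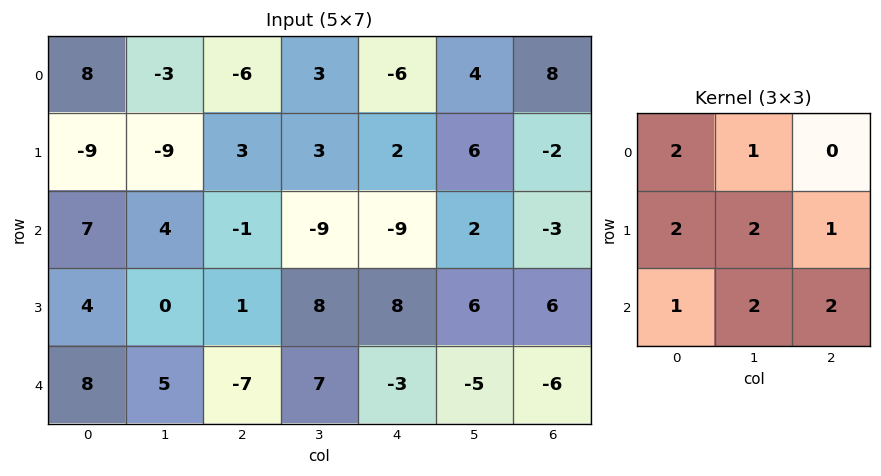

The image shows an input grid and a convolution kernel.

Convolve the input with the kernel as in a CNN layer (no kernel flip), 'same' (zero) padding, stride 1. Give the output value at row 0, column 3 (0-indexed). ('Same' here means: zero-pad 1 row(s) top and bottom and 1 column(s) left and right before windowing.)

1

The receptive field on the zero-padded input at this output position is [0 0 0 / -6 3 -6 / 3 3 2]. Elementwise product with the kernel and sum: 0·2 + 0·1 + -6·2 + 3·2 + -6·1 + 3·1 + 3·2 + 2·2.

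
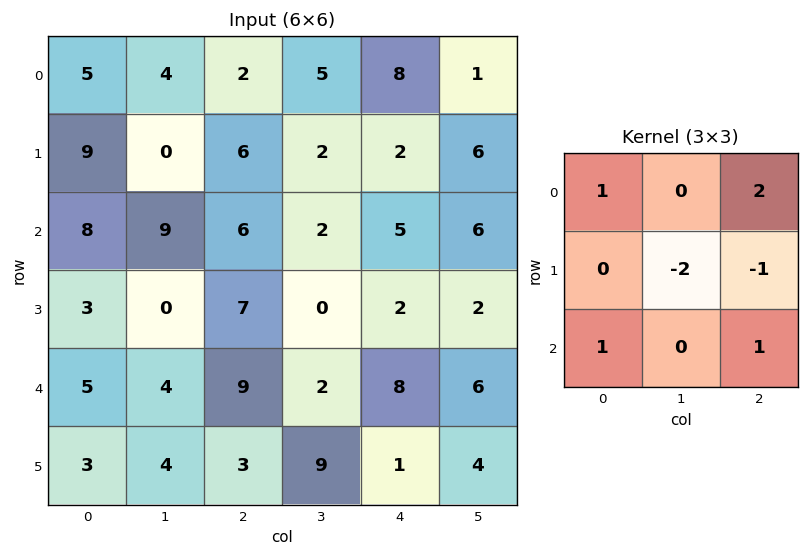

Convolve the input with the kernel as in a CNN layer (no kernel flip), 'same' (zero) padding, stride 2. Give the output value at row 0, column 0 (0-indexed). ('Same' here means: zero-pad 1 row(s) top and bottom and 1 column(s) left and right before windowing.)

The receptive field on the zero-padded input at this output position is [0 0 0 / 0 5 4 / 0 9 0]. Elementwise product with the kernel and sum: 0·1 + 0·2 + 5·-2 + 4·-1 + 0·1 + 0·1.

-14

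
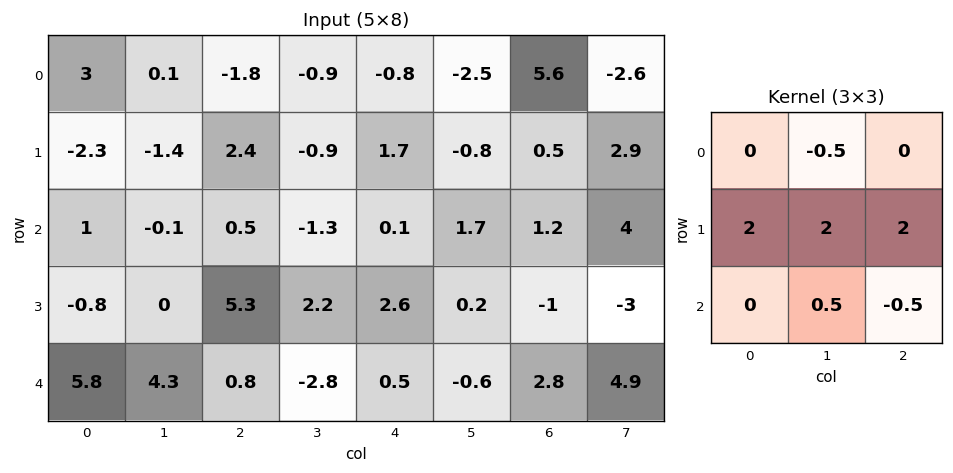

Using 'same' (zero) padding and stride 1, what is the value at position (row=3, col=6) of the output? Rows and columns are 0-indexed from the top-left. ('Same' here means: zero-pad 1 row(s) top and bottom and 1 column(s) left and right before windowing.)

-9.25

The receptive field on the zero-padded input at this output position is [1.7 1.2 4 / 0.2 -1 -3 / -0.6 2.8 4.9]. Elementwise product with the kernel and sum: 1.2·-0.5 + 0.2·2 + -1·2 + -3·2 + 2.8·0.5 + 4.9·-0.5.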